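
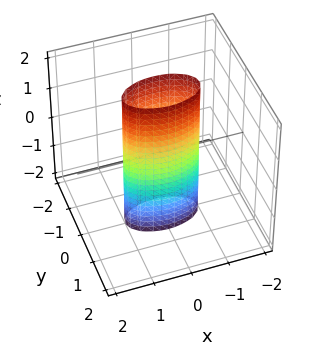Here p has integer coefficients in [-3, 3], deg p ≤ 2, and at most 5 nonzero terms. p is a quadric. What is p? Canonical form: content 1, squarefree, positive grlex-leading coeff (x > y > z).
x^2 + 3*y^2 - 1

(a) Degree: constant cross-section along one axis; a quadric, so deg p = 2.
(b) Symmetries: the x ↦ −x reflection is a symmetry, so x appears only in even powers; the z ↦ −z reflection is a symmetry, so z appears only in even powers; it's symmetric under y → −y, forcing even powers of y.
(c) Against the integer gridlines: among the integer gridlines, it crosses the x-axis at x ∈ {-1, 1}; it misses every integer gridline on the z-axis.
(d) The integer polynomial consistent with all of this is the stated p.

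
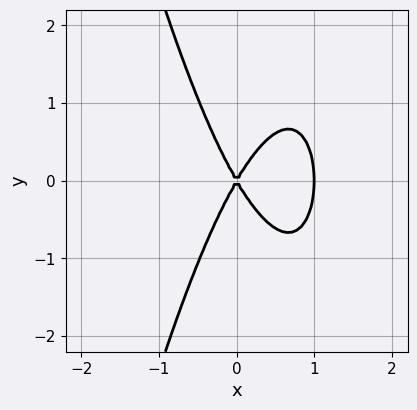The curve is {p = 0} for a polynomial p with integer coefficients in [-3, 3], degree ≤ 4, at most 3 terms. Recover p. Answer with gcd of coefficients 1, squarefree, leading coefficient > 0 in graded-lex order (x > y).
1. deg p = 3.
2. Symmetries: it's symmetric under y → −y, forcing even powers of y.
3. Against the integer gridlines: it meets the y-axis at y = 0 (among the integer gridlines); the x-axis gridline crossings are at x ∈ {0, 1}.
4. These observations pin down the coefficients.

3*x^3 - 3*x^2 + y^2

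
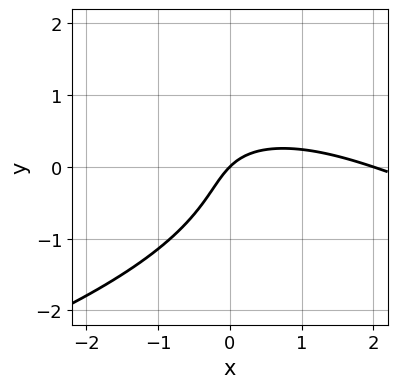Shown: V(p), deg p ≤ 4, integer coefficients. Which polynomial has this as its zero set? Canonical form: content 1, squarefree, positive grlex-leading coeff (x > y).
deg p = 3.
Reading off the gridlines: the x-axis gridline crossings are at x ∈ {0, 2}; it crosses the y-axis at the gridline y = 0.
Matching integer coefficients to the picture gives p.

2*y^3 + x^2 + 2*x*y - 2*x + 2*y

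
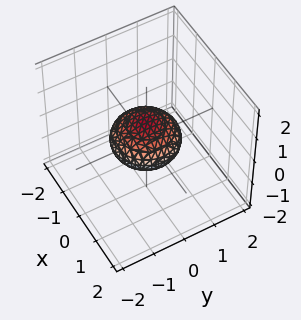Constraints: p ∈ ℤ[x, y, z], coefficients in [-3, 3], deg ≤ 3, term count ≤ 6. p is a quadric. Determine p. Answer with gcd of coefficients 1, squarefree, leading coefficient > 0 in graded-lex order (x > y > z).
Degree: bounded and convex; a quadric, so deg p = 2.
Symmetries: mirror symmetry z ↦ −z ⇒ only even powers of z; every cross-section ⟂ z is a circle, so x, y appear only via x² + y².
From the visible intercepts: the y-axis gridline crossings are at y ∈ {-1, 1}; among the integer gridlines, it crosses the x-axis at x ∈ {-1, 1}; a circular section at z = 0 has radius exactly 1.
Putting this together gives p.

x^2 + y^2 + 2*z^2 - 1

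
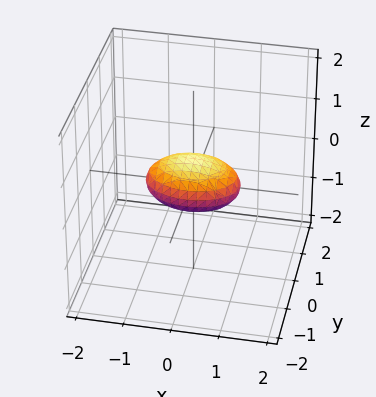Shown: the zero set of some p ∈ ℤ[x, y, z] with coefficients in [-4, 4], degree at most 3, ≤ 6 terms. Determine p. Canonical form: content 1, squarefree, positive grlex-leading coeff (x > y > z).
(a) deg p = 2. Bounded and convex; a quadric.
(b) Symmetries: mirror symmetry z ↦ −z ⇒ only even powers of z; it's symmetric under y → −y, forcing even powers of y; it's symmetric under x → −x, forcing even powers of x.
(c) Against the integer gridlines: among the integer gridlines, it crosses the x-axis at x ∈ {-1, 1}.
(d) Putting this together gives p.

x^2 + 2*y^2 + 3*z^2 - 1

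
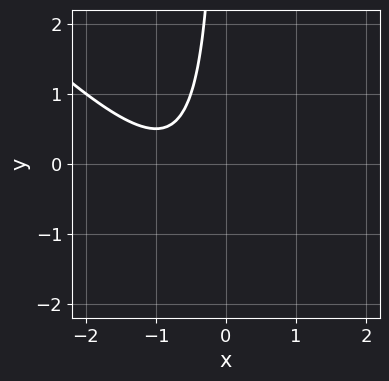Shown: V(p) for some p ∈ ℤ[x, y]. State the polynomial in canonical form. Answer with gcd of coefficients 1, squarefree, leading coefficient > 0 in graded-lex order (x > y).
1. deg p = 2.
2. Observable constraints: no x-intercept at any integer in the box; the curve avoids every integer y-axis point in the box.
3. These observations pin down the coefficients.

2*x^2 + 2*x*y + 3*x + 2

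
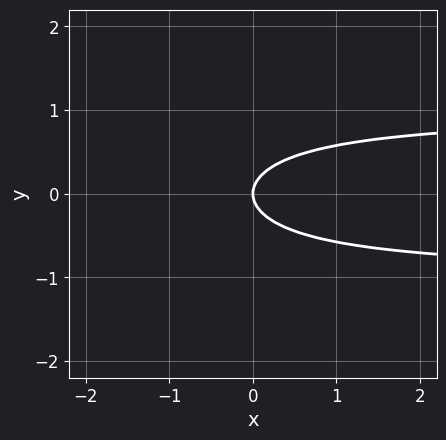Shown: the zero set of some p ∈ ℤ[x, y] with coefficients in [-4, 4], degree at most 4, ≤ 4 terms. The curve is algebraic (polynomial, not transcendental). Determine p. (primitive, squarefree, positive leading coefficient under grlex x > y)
1. deg p = 3. The shape is more complex than any degree-2 curve.
2. Symmetries: it's symmetric under y → −y, forcing even powers of y.
3. From the axis intercepts and sections: one x-axis crossing is at x = 0; it crosses the y-axis at the gridline y = 0.
4. These observations pin down the coefficients.

x*y^2 + 2*y^2 - x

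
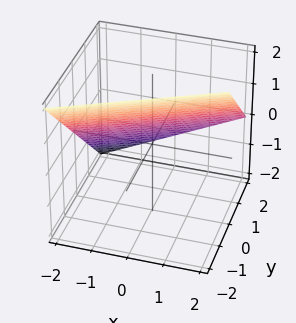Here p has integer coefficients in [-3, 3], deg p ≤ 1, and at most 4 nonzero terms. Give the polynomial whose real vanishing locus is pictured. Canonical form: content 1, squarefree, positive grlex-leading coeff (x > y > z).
x - 2*y - 2*z + 2

The degree is 1 — every cross-section is a straight line — this is a plane.
Observable constraints: it meets the y-axis at y = 1 (among the integer gridlines); it meets the x-axis at x = -2 (among the integer gridlines).
Fitting integer coefficients to these (and the overall shape) gives p. Check: (0, 0, 1) on the z-axis lies on the surface, and p(0, 0, 1) = 0. ✓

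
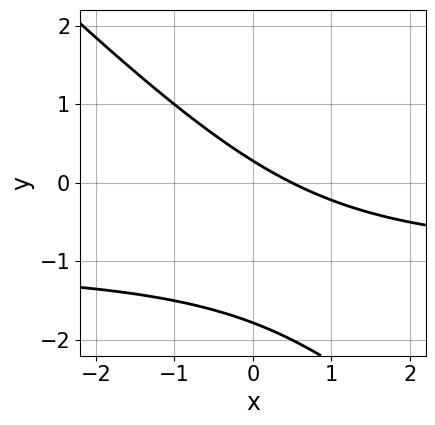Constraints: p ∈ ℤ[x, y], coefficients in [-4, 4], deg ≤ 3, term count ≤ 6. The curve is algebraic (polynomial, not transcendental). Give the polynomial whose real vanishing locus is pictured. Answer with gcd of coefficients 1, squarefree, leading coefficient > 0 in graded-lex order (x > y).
(a) Degree: a generic line meets the curve in up to 2 points, so deg p = 2.
(b) The integer polynomial consistent with all of this is the stated p.

2*x*y + 2*y^2 + 2*x + 3*y - 1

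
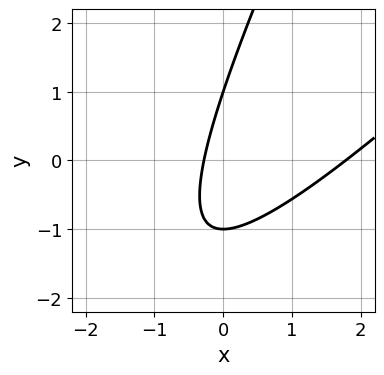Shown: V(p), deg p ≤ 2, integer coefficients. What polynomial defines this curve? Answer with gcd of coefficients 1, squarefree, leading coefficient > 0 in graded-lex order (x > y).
2*x^2 - 3*x*y + y^2 - 3*x - 1

deg p = 2. No degree-1 curve has this shape.
From the axis intercepts and sections: the y-axis gridline crossings are at y ∈ {-1, 1}.
The integer polynomial consistent with all of this is the stated p.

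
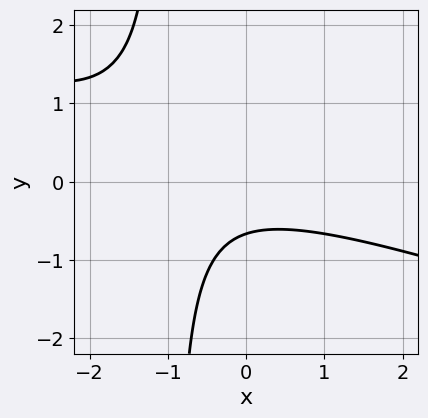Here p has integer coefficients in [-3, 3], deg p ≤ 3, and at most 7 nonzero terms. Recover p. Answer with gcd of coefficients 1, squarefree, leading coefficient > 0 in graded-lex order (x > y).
Degree: the shape is more complex than any degree-1 curve, so deg p = 2.
Reading off the gridlines: the curve avoids every integer x-axis point in the box.
Fitting integer coefficients to these (and the overall shape) gives p.

x^2 + 3*x*y + x + 3*y + 2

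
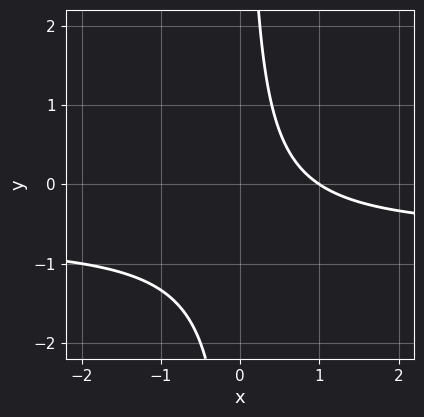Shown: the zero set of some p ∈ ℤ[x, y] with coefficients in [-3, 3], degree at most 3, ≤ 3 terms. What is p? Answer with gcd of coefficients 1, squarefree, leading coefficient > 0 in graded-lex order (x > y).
3*x*y + 2*x - 2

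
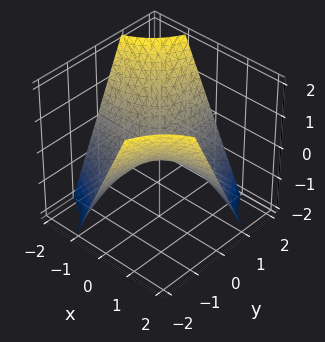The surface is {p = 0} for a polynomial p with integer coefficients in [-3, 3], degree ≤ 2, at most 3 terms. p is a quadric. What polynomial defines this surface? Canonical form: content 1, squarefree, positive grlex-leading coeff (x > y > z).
1. deg p = 2. A hyperbolic paraboloid; a quadric.
2. Checking where it meets the axes: every point of the x-axis in the box is on the surface; it meets the z-axis at z = 0 (among the integer gridlines); every point of the y-axis in the box is on the surface.
3. Assembling these constraints gives the stated polynomial.

x*y + z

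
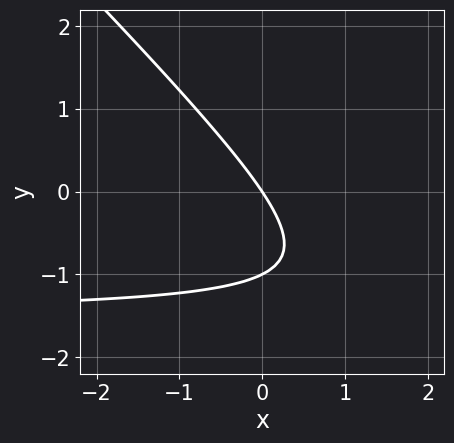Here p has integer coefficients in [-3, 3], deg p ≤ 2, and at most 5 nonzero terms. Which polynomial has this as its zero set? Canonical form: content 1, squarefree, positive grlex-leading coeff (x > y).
2*x*y + 2*y^2 + 3*x + 2*y

First, deg p = 2. No degree-1 curve has this shape.
Then, from the axis intercepts and sections: among the integer gridlines, it crosses the y-axis at y ∈ {-1, 0}; one x-axis crossing is at x = 0.
Finally, matching integer coefficients to the picture gives p.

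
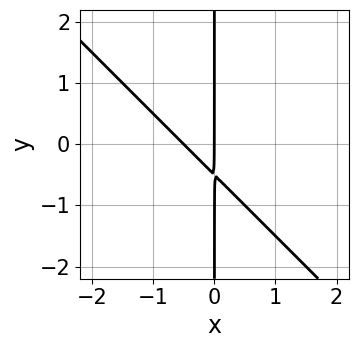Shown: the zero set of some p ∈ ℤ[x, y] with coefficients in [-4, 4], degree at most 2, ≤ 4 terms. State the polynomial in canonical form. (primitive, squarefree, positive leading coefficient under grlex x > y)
1. Degree: the shape is more complex than any degree-1 curve, so deg p = 2.
2. From the axis intercepts and sections: the visible y-axis segment lies entirely on the curve; one x-axis crossing is at x = 0.
3. Solving for integer coefficients yields p as stated.

2*x^2 + 2*x*y + x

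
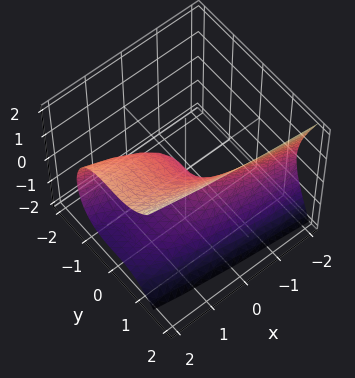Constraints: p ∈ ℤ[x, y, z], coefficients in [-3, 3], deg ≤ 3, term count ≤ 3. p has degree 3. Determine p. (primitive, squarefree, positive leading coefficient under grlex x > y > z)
y^3 - z^2 + x

deg p = 3.
Against the integer gridlines: it meets the y-axis at y = 0 (among the integer gridlines); one x-axis crossing is at x = 0; it meets the z-axis at z = 0 (among the integer gridlines).
Fitting integer coefficients to these (and the overall shape) gives p.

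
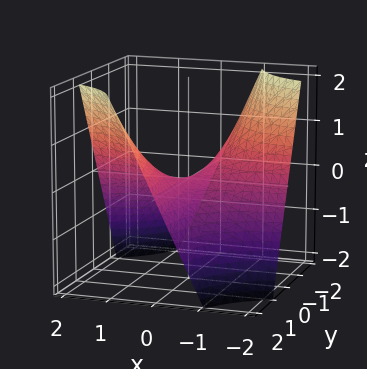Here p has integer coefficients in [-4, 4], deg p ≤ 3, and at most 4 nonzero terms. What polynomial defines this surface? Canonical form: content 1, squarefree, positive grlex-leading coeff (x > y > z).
1. deg p = 2. A saddle surface; a quadric.
2. Observable constraints: the visible x-axis segment lies entirely on the surface; one z-axis crossing is at z = 0; the visible y-axis segment lies entirely on the surface.
3. These observations pin down the coefficients.

x*y - z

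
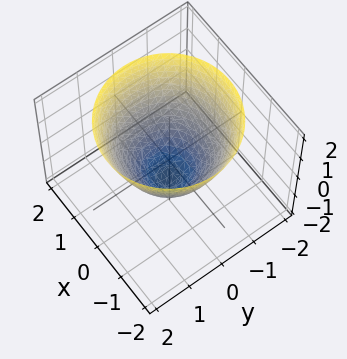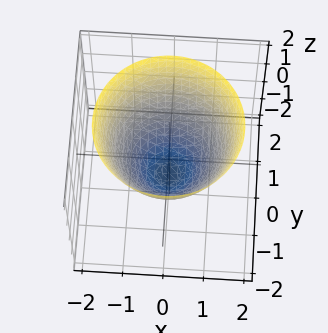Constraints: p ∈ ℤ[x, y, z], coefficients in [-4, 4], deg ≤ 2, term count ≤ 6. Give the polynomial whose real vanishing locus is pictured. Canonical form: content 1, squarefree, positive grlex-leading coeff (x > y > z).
x^2 + y^2 - z - 1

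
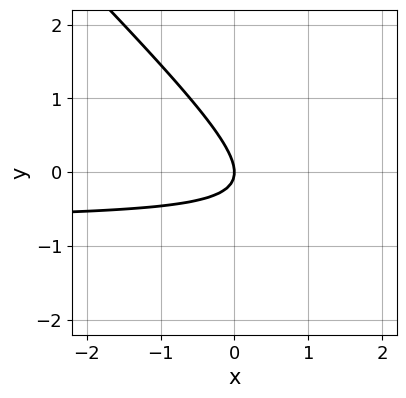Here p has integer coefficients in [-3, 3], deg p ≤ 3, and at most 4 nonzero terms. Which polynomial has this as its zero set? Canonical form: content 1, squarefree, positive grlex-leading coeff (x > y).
Degree: no degree-1 curve has this shape, so deg p = 2.
Reading off the gridlines: it meets the y-axis at y = 0 (among the integer gridlines); it crosses the x-axis at the gridline x = 0.
The integer polynomial consistent with all of this is the stated p.

3*x*y + 3*y^2 + 2*x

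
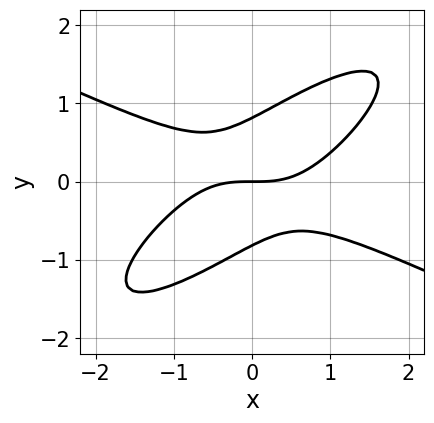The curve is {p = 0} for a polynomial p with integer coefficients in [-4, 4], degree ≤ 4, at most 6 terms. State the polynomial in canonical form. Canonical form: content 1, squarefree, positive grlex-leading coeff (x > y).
x^3 - 3*x*y^2 + 3*y^3 - 2*y

The degree is 3 — no degree-2 curve has this shape.
Against the integer gridlines: it meets the x-axis at x = 0 (among the integer gridlines); it meets the y-axis at y = 0 (among the integer gridlines).
Solving for integer coefficients yields p as stated.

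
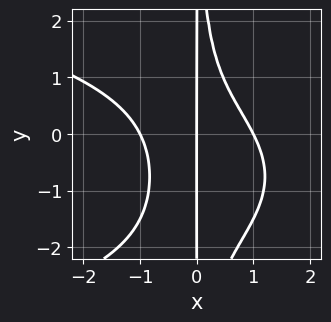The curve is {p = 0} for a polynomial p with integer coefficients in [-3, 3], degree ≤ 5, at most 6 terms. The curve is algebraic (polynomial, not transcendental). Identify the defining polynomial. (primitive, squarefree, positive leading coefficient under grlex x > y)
2*x^2*y^2 + 3*x^3 + 3*x^2*y - 3*x

1. The degree is 4 — a generic line meets the curve in up to 4 points.
2. Observable constraints: the x-axis gridline crossings are at x ∈ {-1, 0, 1}; every point of the y-axis in the box is on the curve.
3. These observations pin down the coefficients.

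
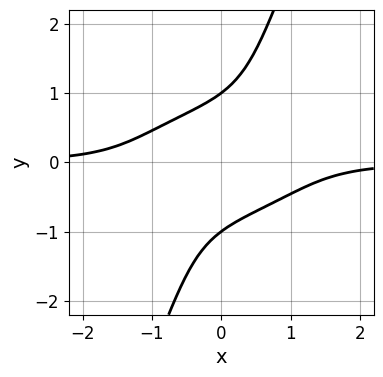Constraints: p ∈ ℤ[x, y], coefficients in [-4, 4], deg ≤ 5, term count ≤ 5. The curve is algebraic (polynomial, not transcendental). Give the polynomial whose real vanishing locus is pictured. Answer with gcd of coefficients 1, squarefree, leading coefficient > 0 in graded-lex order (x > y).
x^3*y - x^2*y^2 + 3*x*y^3 - y^4 + 1

(a) The degree is 4 — no degree-3 curve has this shape.
(b) Observable constraints: no x-intercept at any integer in the box; the y-axis gridline crossings are at y ∈ {-1, 1}.
(c) The integer polynomial consistent with all of this is the stated p.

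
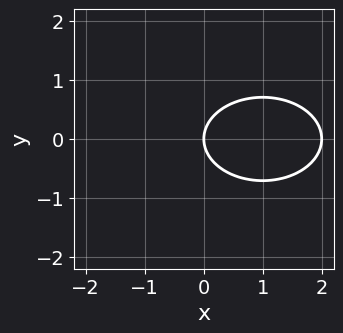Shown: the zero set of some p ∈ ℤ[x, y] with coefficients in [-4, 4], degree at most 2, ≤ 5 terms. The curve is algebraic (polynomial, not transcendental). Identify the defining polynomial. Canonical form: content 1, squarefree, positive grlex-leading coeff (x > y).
x^2 + 2*y^2 - 2*x

First, the degree is 2 — a generic line meets the curve in up to 2 points.
Then, symmetries: mirror symmetry y ↦ −y ⇒ only even powers of y.
Then, observable constraints: among the integer gridlines, it crosses the x-axis at x ∈ {0, 2}; it meets the y-axis at y = 0 (among the integer gridlines).
Finally, putting this together gives p.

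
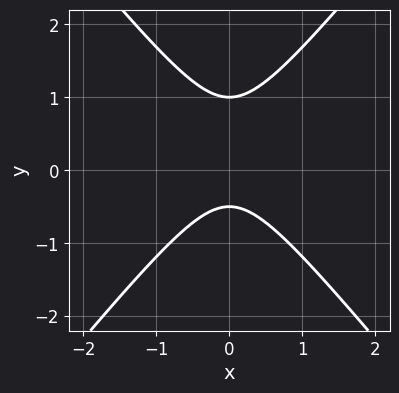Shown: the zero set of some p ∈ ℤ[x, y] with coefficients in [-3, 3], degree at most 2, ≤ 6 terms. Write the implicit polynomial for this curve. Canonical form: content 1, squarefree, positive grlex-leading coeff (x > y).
3*x^2 - 2*y^2 + y + 1

(a) The degree is 2 — no degree-1 curve has this shape.
(b) Symmetries: mirror symmetry x ↦ −x ⇒ only even powers of x.
(c) From the visible intercepts: no x-intercept at any integer in the box; it crosses the y-axis at the gridline y = 1.
(d) Assembling these constraints gives the stated polynomial.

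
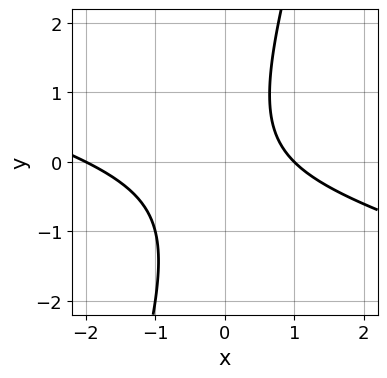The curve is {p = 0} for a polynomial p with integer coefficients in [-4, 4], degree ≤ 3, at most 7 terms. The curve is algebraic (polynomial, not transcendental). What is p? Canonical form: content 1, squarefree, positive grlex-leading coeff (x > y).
1. Degree: no degree-1 curve has this shape, so deg p = 2.
2. From the visible intercepts: no y-intercept at any integer in the box; among the integer gridlines, it crosses the x-axis at x ∈ {-2, 1}.
3. Putting this together gives p.

x^2 + 3*x*y - y^2 + x - 2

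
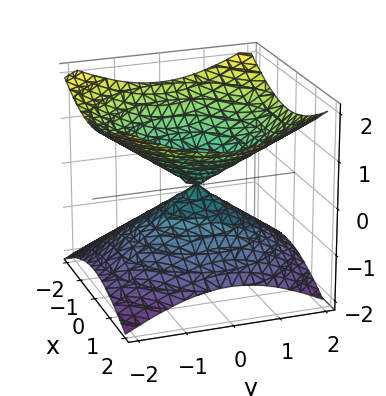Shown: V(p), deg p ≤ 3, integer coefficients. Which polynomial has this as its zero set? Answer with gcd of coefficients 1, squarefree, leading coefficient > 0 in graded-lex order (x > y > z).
x^2 + y^2 - 2*z^2

The degree is 2 — two nappes meeting at a single point; a quadric.
Symmetries: the z ↦ −z reflection is a symmetry, so z appears only in even powers; the z-axis is an axis of rotation, so x and y enter only as x² + y².
Against the integer gridlines: one z-axis crossing is at z = 0; a circular section at z = 1 has radius between 1 and 2; it crosses the x-axis at the gridline x = 0; it crosses the y-axis at the gridline y = 0.
Together with the visible shape, these determine p as stated.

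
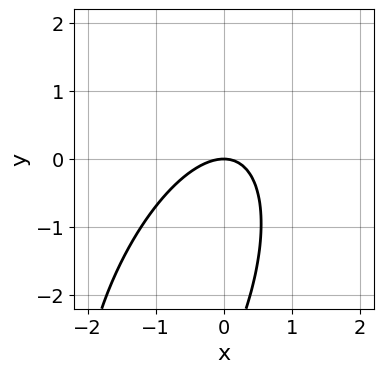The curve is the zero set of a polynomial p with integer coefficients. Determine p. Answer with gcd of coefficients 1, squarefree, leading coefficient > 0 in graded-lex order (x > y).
3*x^2 - 2*x*y + y^2 + 3*y

(a) deg p = 2. A generic line meets the curve in up to 2 points.
(b) From the visible intercepts: it crosses the y-axis at the gridline y = 0; it crosses the x-axis at the gridline x = 0.
(c) Together with the visible shape, these determine p as stated.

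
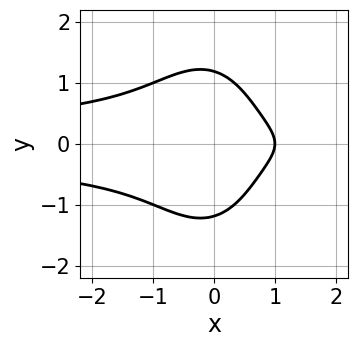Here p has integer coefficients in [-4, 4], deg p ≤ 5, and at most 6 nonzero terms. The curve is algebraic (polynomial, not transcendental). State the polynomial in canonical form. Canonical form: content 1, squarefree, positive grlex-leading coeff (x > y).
3*x^2*y^2 + y^4 + 2*x - 2

First, deg p = 4.
Then, symmetries: the y ↦ −y reflection is a symmetry, so y appears only in even powers.
Next, against the integer gridlines: it crosses the x-axis at the gridline x = 1.
Finally, solving for integer coefficients yields p as stated.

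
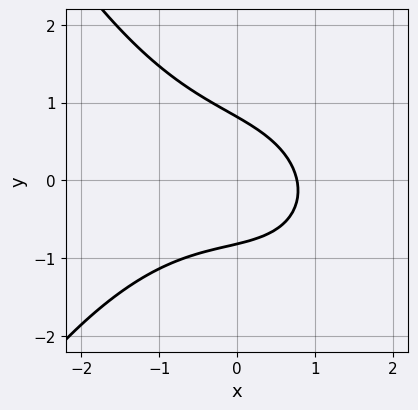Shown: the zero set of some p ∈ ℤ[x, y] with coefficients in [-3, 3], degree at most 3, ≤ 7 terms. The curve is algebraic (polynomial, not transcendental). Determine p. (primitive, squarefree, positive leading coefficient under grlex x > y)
Degree: a generic line meets the curve in up to 3 points, so deg p = 3.
The integer polynomial consistent with all of this is the stated p.

x^3 + x*y + 3*y^2 + 2*x - 2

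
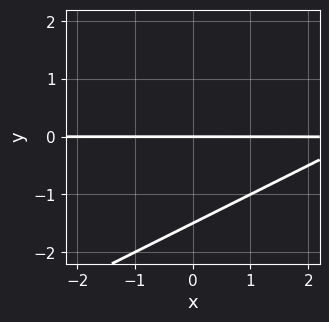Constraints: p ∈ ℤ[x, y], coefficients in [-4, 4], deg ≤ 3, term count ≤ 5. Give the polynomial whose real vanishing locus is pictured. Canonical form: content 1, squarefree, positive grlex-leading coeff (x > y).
x*y - 2*y^2 - 3*y

1. deg p = 2. The shape is more complex than any degree-1 curve.
2. From the visible intercepts: the visible x-axis segment lies entirely on the curve; it meets the y-axis at y = 0 (among the integer gridlines).
3. Putting this together gives p.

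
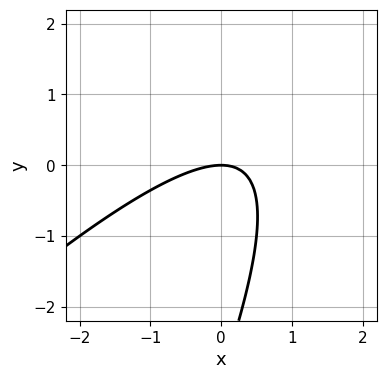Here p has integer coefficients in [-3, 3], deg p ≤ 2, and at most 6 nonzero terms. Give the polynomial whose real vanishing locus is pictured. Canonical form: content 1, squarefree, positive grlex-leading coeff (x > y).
2*x^2 - 3*x*y + y^2 + 3*y

1. Degree: the shape is more complex than any degree-1 curve, so deg p = 2.
2. From the axis intercepts and sections: it crosses the x-axis at the gridline x = 0; one y-axis crossing is at y = 0.
3. These observations pin down the coefficients.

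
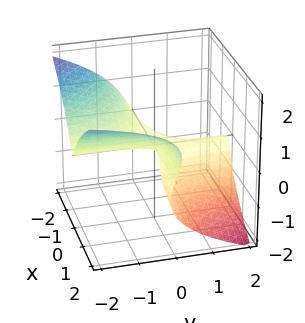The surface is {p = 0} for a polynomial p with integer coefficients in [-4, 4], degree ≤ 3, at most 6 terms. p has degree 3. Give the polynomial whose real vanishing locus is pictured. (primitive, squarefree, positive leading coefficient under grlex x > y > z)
2*x^2*y - x*y*z + 3*z^3 - 2*x*z + z

(a) deg p = 3.
(b) From the axis intercepts and sections: every point of the x-axis in the box is on the surface; the visible y-axis segment lies entirely on the surface.
(c) Fitting integer coefficients to these (and the overall shape) gives p.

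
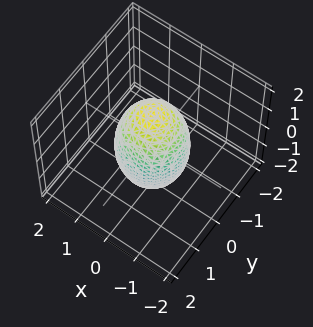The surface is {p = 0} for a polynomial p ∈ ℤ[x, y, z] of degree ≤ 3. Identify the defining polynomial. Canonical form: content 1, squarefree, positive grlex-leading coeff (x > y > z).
(a) The degree is 2 — bounded and convex; a quadric.
(b) Symmetries: the z ↦ −z reflection is a symmetry, so z appears only in even powers; the surface is invariant under rotation about z: p = q(x² + y², z).
(c) Checking where it meets the axes: a circular section at z = 1 has radius between 0 and 1; among the integer gridlines, it crosses the y-axis at y ∈ {-1, 1}; among the integer gridlines, it crosses the x-axis at x ∈ {-1, 1}.
(d) Together with the visible shape, these determine p as stated.

3*x^2 + 3*y^2 + z^2 - 3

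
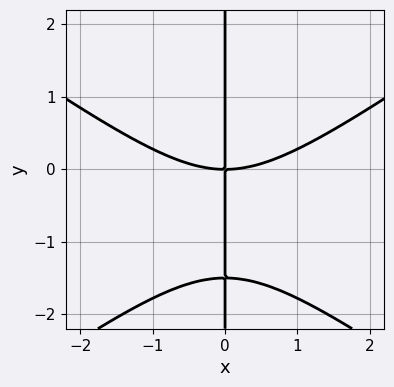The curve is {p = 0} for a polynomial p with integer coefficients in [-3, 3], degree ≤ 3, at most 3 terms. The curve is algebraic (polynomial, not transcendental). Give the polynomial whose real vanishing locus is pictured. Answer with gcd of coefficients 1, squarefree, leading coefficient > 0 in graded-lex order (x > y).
1. The degree is 3 — the shape is more complex than any degree-2 curve.
2. Checking where it meets the axes: every point of the y-axis in the box is on the curve; it meets the x-axis at x = 0 (among the integer gridlines).
3. Fitting integer coefficients to these (and the overall shape) gives p.

x^3 - 2*x*y^2 - 3*x*y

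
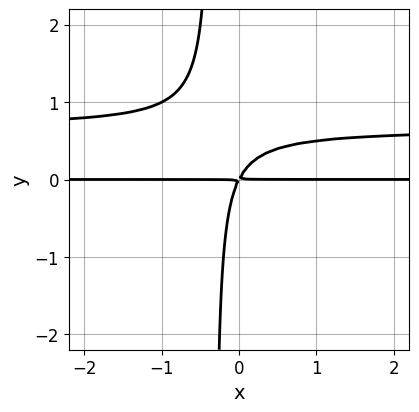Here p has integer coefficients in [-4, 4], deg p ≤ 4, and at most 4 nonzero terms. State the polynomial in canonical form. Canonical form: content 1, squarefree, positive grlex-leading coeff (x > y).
1. The degree is 3 — no degree-2 curve has this shape.
2. Observable constraints: every point of the x-axis in the box is on the curve.
3. These observations pin down the coefficients.

3*x*y^2 - 2*x*y + y^2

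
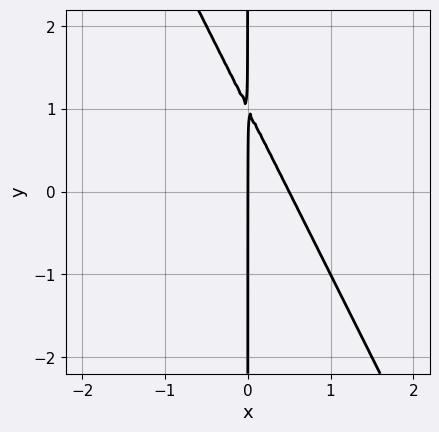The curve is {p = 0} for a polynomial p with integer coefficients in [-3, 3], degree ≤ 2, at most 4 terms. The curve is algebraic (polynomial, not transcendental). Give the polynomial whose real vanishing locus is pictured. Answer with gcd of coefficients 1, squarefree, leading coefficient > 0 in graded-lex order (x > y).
(a) The degree is 2 — a generic line meets the curve in up to 2 points.
(b) Against the integer gridlines: the visible y-axis segment lies entirely on the curve; it crosses the x-axis at the gridline x = 0.
(c) Assembling these constraints gives the stated polynomial.

2*x^2 + x*y - x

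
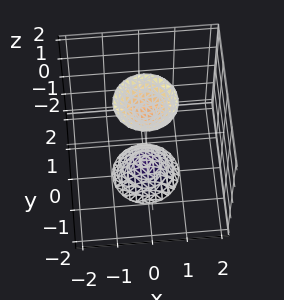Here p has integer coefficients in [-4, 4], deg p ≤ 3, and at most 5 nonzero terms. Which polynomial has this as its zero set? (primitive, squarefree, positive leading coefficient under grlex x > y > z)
3*x^2 + 3*y^2 - z^2 + 2

I count 2 distinct pieces. They look like related sheets of one shape, so recover p as a whole.
deg p = 2. Two sheets facing apart; a quadric.
Symmetries: mirror symmetry z ↦ −z ⇒ only even powers of z; the z-axis is an axis of rotation, so x and y enter only as x² + y².
Observable constraints: a circular section at z = -2 has radius between 0 and 1; no x-intercept at any integer in the box.
Putting this together gives p.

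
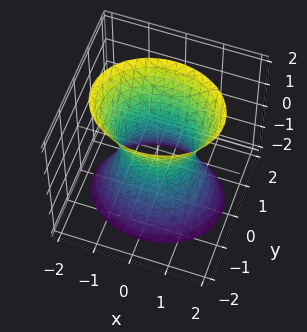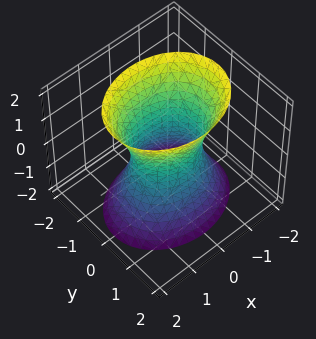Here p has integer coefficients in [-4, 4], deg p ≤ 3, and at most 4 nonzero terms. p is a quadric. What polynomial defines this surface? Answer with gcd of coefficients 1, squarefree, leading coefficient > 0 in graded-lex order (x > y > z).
(a) The degree is 2 — one connected sheet with a waist; a quadric.
(b) Symmetries: the y ↦ −y reflection is a symmetry, so y appears only in even powers; it's symmetric under z → −z, forcing even powers of z; mirror symmetry x ↦ −x ⇒ only even powers of x.
(c) Observable constraints: the x-axis gridline crossings are at x ∈ {-1, 1}; it misses every integer gridline on the z-axis.
(d) Solving for integer coefficients yields p as stated.

2*x^2 + 3*y^2 - z^2 - 2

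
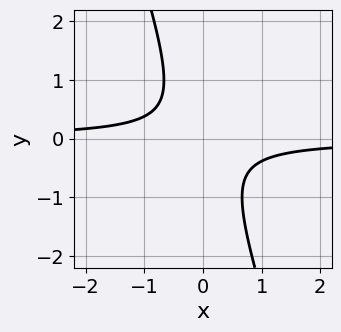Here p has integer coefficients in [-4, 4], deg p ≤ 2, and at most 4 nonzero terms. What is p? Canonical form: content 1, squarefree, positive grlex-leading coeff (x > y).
(a) deg p = 2.
(b) Observable constraints: it misses every integer gridline on the y-axis; it misses every integer gridline on the x-axis.
(c) Together with the visible shape, these determine p as stated.

3*x*y + y^2 + 1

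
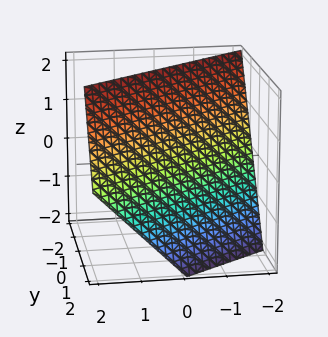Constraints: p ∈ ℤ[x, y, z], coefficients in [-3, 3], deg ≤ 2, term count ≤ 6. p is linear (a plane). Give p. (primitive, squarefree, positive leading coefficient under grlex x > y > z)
Degree: the surface is flat (a plane), so deg p = 1.
From the visible intercepts: it crosses the z-axis at the gridline z = 1; one x-axis crossing is at x = -1.
Putting this together gives p.

2*x - 3*y - 2*z + 2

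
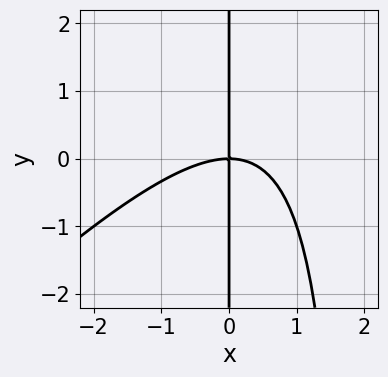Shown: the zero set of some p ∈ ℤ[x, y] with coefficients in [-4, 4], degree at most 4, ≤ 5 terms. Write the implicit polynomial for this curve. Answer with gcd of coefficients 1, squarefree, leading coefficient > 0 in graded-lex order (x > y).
1. The degree is 3 — the shape is more complex than any degree-2 curve.
2. From the visible intercepts: it meets the x-axis at x = 0 (among the integer gridlines); every point of the y-axis in the box is on the curve.
3. Together with the visible shape, these determine p as stated.

x^3 - x^2*y + 2*x*y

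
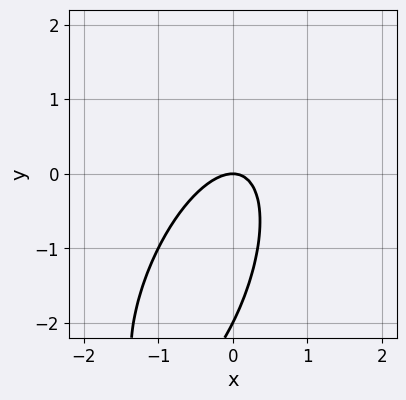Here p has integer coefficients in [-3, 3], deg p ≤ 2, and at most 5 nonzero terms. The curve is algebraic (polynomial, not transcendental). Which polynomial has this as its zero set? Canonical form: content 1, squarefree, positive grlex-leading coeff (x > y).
3*x^2 - 2*x*y + y^2 + 2*y

(a) The degree is 2 — no degree-1 curve has this shape.
(b) Checking where it meets the axes: among the integer gridlines, it crosses the y-axis at y ∈ {-2, 0}; one x-axis crossing is at x = 0.
(c) These observations pin down the coefficients.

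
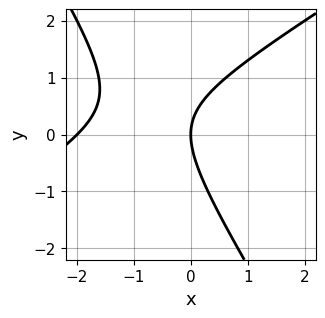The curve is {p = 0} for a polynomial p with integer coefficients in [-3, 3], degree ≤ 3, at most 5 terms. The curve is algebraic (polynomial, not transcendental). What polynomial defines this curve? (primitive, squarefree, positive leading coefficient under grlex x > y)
x^2 - x*y - y^2 + 2*x

First, the degree is 2 — no degree-1 curve has this shape.
Then, checking where it meets the axes: among the integer gridlines, it crosses the x-axis at x ∈ {-2, 0}; it meets the y-axis at y = 0 (among the integer gridlines).
Finally, matching integer coefficients to the picture gives p.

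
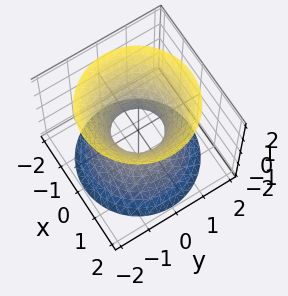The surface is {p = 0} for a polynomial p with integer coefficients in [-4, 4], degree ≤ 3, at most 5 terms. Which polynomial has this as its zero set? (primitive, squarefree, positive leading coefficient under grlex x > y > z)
1. Degree: no degree-1 surface has this shape, so deg p = 2.
2. Symmetry: the z-axis is an axis of rotation, so x and y enter only as x² + y².
3. Against the integer gridlines: no z-intercept at any integer in the box; a circular section at z = -2 has radius between 1 and 2.
4. Assembling these constraints gives the stated polynomial.

3*x^2 + 3*y^2 - 2*z^2 - 2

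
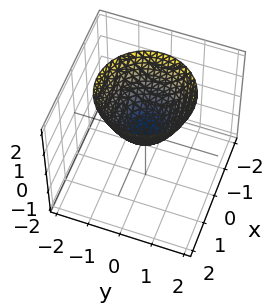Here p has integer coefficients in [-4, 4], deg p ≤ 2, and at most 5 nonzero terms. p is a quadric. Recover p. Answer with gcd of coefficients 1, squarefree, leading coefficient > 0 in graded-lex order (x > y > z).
x^2 + y^2 - z

(a) deg p = 2. A paraboloid; a quadric.
(b) By symmetry, the surface is invariant under rotation about z: p = q(x² + y², z).
(c) Reading off the gridlines: it meets the x-axis at x = 0 (among the integer gridlines); it crosses the z-axis at the gridline z = 0; a circular section at z = 1 has radius exactly 1; it crosses the y-axis at the gridline y = 0.
(d) Fitting integer coefficients to these (and the overall shape) gives p.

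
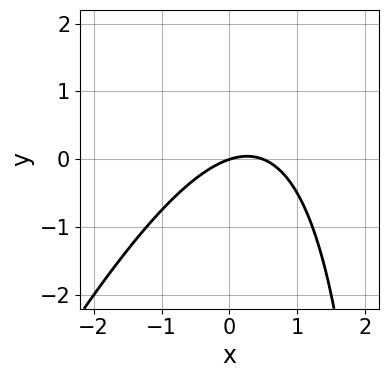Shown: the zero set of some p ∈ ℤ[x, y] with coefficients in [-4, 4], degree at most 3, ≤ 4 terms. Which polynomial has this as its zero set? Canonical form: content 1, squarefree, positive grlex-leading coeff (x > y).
2*x^2 - x*y - x + 3*y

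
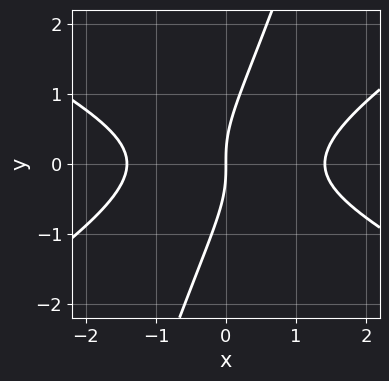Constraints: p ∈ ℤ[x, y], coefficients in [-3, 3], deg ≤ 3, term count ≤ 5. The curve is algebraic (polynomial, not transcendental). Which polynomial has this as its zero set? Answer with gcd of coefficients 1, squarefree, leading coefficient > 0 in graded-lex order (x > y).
The degree is 3 — no degree-2 curve has this shape.
Checking where it meets the axes: it crosses the x-axis at the gridline x = 0; it meets the y-axis at y = 0 (among the integer gridlines).
The integer polynomial consistent with all of this is the stated p.

x^3 - 3*x*y^2 + y^3 - 2*x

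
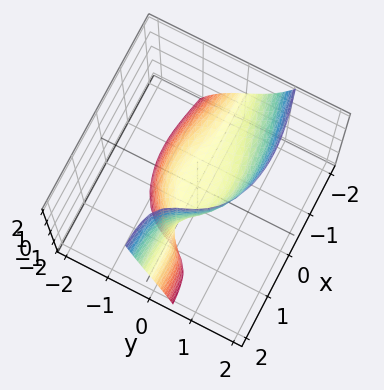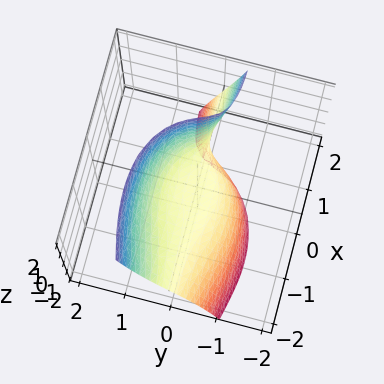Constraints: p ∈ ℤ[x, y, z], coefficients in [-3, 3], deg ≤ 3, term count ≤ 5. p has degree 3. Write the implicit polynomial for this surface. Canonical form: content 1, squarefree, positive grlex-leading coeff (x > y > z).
deg p = 3. No degree-2 surface has this shape.
From the axis intercepts and sections: it meets the y-axis at y = 0 (among the integer gridlines); every point of the x-axis in the box is on the surface; one z-axis crossing is at z = 0.
Assembling these constraints gives the stated polynomial.

2*x^2*y + 3*y^3 + 2*x*z - 2*z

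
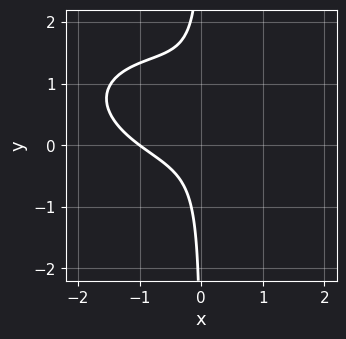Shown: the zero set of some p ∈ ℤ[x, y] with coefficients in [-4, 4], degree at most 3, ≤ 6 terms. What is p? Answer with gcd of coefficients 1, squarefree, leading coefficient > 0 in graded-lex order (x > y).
First, deg p = 3. No degree-2 curve has this shape.
Then, from the axis intercepts and sections: it meets the x-axis at x = -1 (among the integer gridlines); the curve avoids every integer y-axis point in the box.
Finally, together with the visible shape, these determine p as stated.

x^3 + x^2*y + 3*x*y^2 - 3*x*y + 1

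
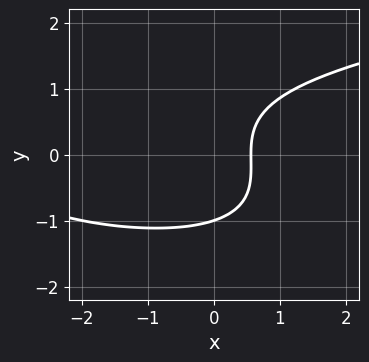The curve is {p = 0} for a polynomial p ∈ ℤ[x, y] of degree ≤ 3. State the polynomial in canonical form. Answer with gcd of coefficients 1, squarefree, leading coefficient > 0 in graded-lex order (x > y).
deg p = 3. A generic line meets the curve in up to 3 points.
Checking where it meets the axes: one y-axis crossing is at y = -1.
The integer polynomial consistent with all of this is the stated p.

x*y^2 + 2*y^3 - x^2 - 3*x + 2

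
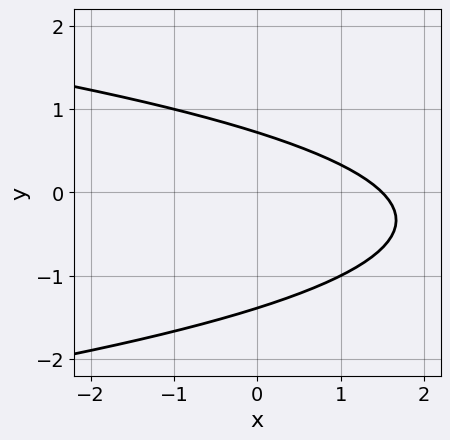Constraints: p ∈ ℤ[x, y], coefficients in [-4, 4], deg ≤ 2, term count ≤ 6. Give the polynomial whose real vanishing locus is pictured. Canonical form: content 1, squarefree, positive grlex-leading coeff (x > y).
First, degree: the shape is more complex than any degree-1 curve, so deg p = 2.
Finally, the integer polynomial consistent with all of this is the stated p.

3*y^2 + 2*x + 2*y - 3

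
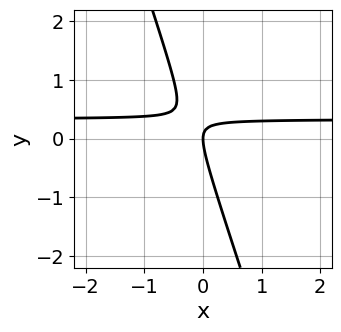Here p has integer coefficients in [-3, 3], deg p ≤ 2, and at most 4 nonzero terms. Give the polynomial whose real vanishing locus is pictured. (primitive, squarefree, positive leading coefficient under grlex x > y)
3*x*y + y^2 - x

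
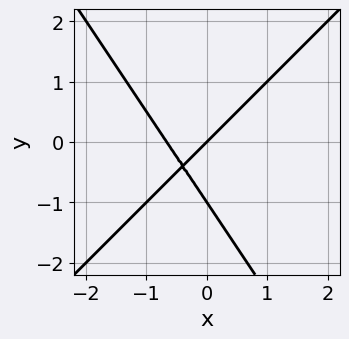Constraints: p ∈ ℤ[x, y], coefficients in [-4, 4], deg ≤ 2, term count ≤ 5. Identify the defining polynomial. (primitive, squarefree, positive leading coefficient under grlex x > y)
1. The degree is 2 — no degree-1 curve has this shape.
2. From the visible intercepts: the y-axis gridline crossings are at y ∈ {-1, 0}; it crosses the x-axis at the gridline x = 0.
3. Fitting integer coefficients to these (and the overall shape) gives p.

3*x^2 - x*y - 2*y^2 + 2*x - 2*y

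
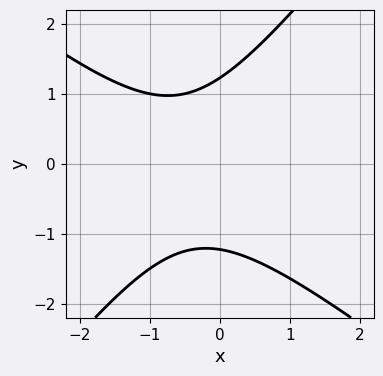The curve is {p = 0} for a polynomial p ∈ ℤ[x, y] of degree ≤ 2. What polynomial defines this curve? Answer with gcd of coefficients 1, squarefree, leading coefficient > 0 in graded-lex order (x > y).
2*x^2 + x*y - 2*y^2 + 2*x + 3

First, degree: no degree-1 curve has this shape, so deg p = 2.
Next, from the axis intercepts and sections: it misses every integer gridline on the x-axis.
Finally, solving for integer coefficients yields p as stated.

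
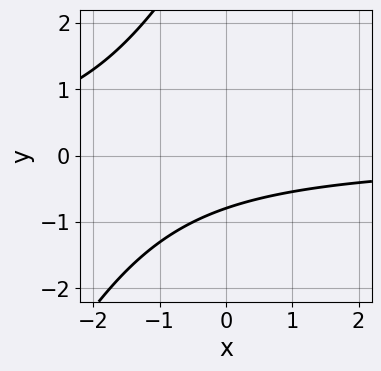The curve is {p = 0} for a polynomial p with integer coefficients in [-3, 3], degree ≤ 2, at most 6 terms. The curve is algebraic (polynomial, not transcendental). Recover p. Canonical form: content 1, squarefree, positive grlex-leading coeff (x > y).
2*x*y - y^2 + 3*y + 3

1. The degree is 2 — no degree-1 curve has this shape.
2. Reading off the gridlines: it misses every integer gridline on the x-axis.
3. Putting this together gives p.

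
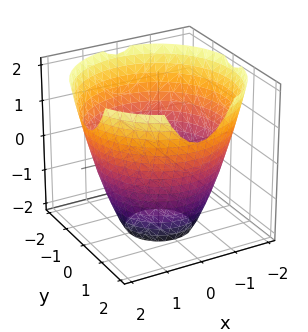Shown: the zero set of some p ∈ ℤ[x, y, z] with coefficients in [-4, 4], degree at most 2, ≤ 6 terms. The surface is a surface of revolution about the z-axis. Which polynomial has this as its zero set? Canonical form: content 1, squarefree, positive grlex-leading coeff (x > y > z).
x^2 + y^2 - z - 3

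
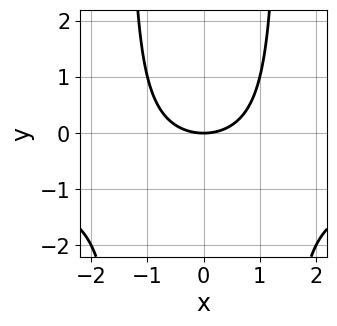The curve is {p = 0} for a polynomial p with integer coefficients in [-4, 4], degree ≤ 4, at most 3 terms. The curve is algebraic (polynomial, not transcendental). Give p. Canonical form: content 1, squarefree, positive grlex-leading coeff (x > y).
x^2*y + x^2 - 2*y

deg p = 3. A generic line meets the curve in up to 3 points.
Symmetries: it's symmetric under x → −x, forcing even powers of x.
From the visible intercepts: one x-axis crossing is at x = 0; one y-axis crossing is at y = 0.
Matching integer coefficients to the picture gives p.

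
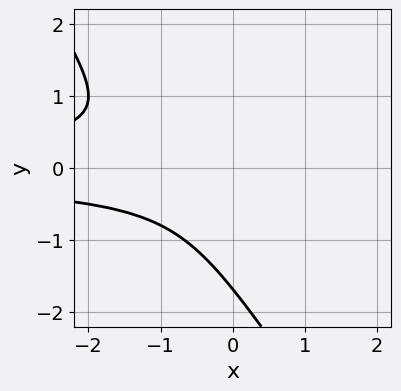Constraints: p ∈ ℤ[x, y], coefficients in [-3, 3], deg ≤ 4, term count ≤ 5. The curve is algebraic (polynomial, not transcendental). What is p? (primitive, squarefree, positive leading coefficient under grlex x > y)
3*x*y^2 + 2*y^3 + 3*y^2 + 1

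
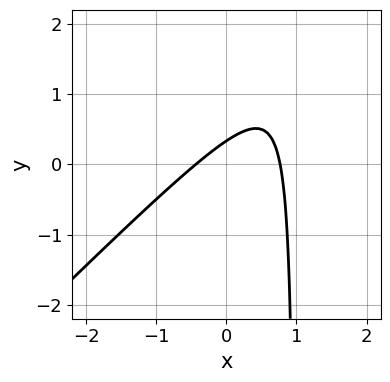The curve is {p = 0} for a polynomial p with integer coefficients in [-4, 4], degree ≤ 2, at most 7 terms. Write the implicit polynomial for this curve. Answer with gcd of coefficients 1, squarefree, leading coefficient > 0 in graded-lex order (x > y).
3*x^2 - 3*x*y - x + 3*y - 1

deg p = 2. No degree-1 curve has this shape.
Matching integer coefficients to the picture gives p.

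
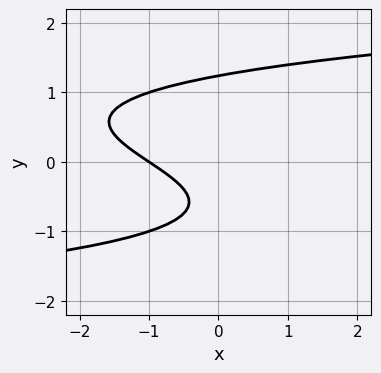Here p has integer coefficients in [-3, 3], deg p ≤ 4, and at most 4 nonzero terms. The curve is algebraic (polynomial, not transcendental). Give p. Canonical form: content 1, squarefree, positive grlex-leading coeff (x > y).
3*y^3 - 2*x - 3*y - 2

deg p = 3. No degree-2 curve has this shape.
From the visible intercepts: one x-axis crossing is at x = -1.
Assembling these constraints gives the stated polynomial.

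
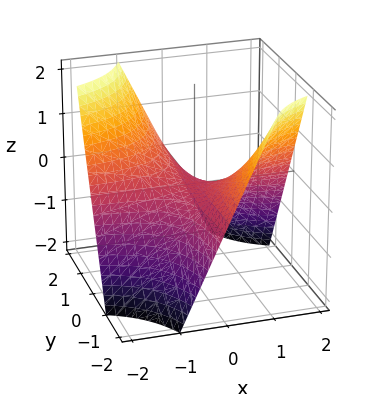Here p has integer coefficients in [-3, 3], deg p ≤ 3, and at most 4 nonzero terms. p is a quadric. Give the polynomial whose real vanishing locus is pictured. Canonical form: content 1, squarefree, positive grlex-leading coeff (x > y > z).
First, deg p = 2. A saddle surface; a quadric.
Then, against the integer gridlines: it meets the z-axis at z = 0 (among the integer gridlines); every point of the x-axis in the box is on the surface; every point of the y-axis in the box is on the surface.
Finally, fitting integer coefficients to these (and the overall shape) gives p.

x*y + z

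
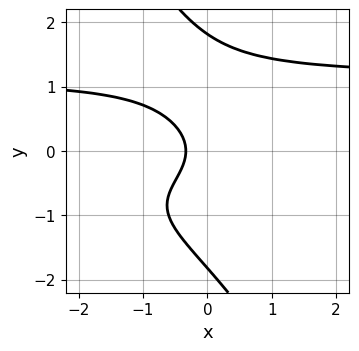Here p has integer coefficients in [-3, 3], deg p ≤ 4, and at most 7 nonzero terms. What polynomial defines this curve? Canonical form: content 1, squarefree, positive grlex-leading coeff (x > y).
First, deg p = 4. A generic line meets the curve in up to 4 points.
Finally, matching integer coefficients to the picture gives p.

2*x*y^3 + y^4 - 3*y^2 - 3*x - 1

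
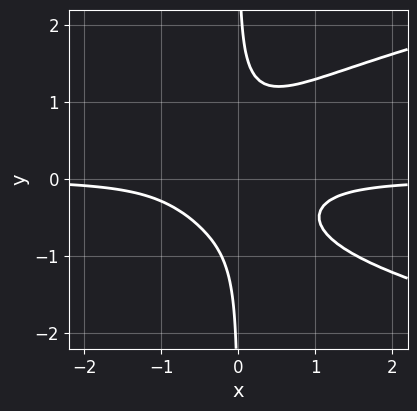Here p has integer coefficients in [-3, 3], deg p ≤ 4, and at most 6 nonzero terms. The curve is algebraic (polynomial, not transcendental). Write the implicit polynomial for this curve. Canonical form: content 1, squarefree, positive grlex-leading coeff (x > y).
3*x*y^3 - 3*x^2*y - x*y^2 - 1

First, the degree is 4 — a generic line meets the curve in up to 4 points.
Then, reading off the gridlines: no x-intercept at any integer in the box; the curve avoids every integer y-axis point in the box.
Finally, putting this together gives p.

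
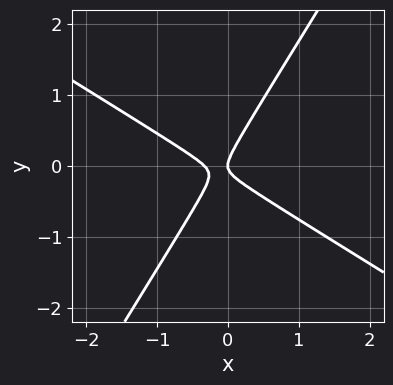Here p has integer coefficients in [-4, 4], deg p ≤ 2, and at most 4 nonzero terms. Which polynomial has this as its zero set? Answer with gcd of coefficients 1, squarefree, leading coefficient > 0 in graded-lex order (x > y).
3*x^2 + 3*x*y - 3*y^2 + x

(a) deg p = 2.
(b) From the visible intercepts: it crosses the x-axis at the gridline x = 0; it crosses the y-axis at the gridline y = 0.
(c) Assembling these constraints gives the stated polynomial.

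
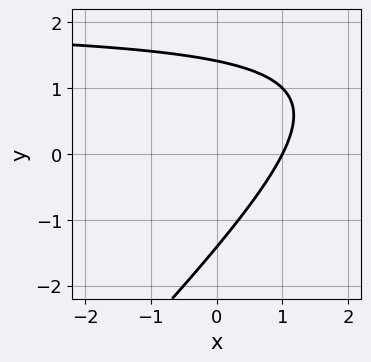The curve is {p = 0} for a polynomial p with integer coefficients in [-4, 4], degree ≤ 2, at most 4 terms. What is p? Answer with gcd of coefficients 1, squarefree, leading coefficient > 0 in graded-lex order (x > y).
Degree: the shape is more complex than any degree-1 curve, so deg p = 2.
Reading off the gridlines: it crosses the x-axis at the gridline x = 1.
Putting this together gives p.

x*y - y^2 - 2*x + 2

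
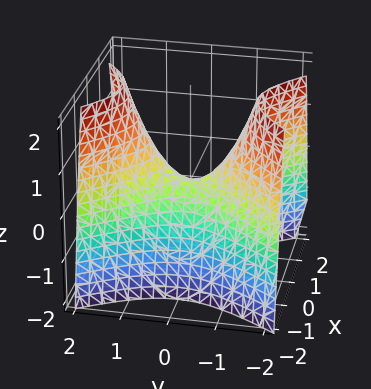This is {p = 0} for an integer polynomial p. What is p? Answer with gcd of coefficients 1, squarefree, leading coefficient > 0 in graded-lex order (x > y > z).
deg p = 2. A saddle surface; a quadric.
Symmetries: it's symmetric under y → −y, forcing even powers of y; it's symmetric under x → −x, forcing even powers of x.
Reading off the gridlines: it meets the z-axis at z = 0 (among the integer gridlines); one x-axis crossing is at x = 0.
Putting this together gives p.

3*x^2 - 2*y^2 + 2*z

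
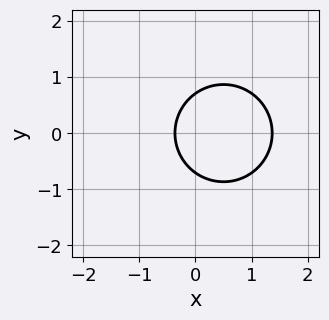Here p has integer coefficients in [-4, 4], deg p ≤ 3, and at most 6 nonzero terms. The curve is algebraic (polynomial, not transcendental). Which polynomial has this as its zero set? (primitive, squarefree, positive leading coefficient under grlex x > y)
First, degree: the shape is more complex than any degree-1 curve, so deg p = 2.
Then, symmetries: mirror symmetry y ↦ −y ⇒ only even powers of y.
Finally, matching integer coefficients to the picture gives p.

2*x^2 + 2*y^2 - 2*x - 1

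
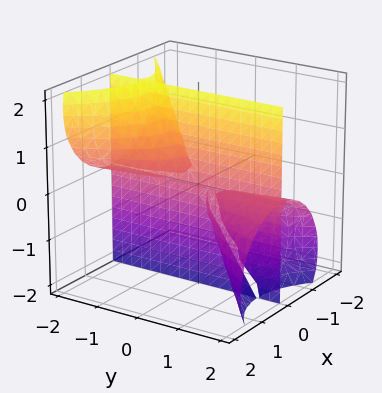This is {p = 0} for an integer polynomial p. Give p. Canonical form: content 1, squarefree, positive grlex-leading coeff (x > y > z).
(a) I count 3 distinct pieces.
(b) Degree: a generic line meets the surface in up to 3 points, so deg p = 3.
(c) Observable constraints: one x-axis crossing is at x = 0; every point of the z-axis in the box is on the surface; the visible y-axis segment lies entirely on the surface.
(d) Putting this together gives p.

2*x^3 + 3*x*y*z + 2*x*z^2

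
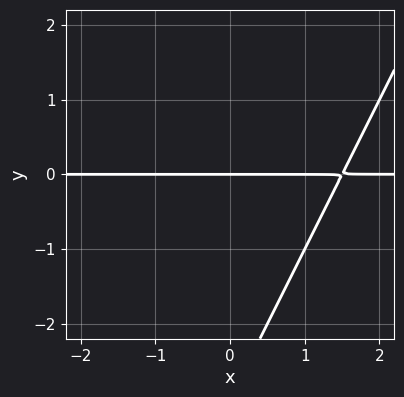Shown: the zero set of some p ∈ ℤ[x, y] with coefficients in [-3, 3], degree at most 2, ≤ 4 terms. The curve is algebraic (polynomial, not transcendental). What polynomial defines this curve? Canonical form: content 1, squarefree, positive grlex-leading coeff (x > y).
2*x*y - y^2 - 3*y

Degree: the shape is more complex than any degree-1 curve, so deg p = 2.
Reading off the gridlines: the visible x-axis segment lies entirely on the curve; one y-axis crossing is at y = 0.
The integer polynomial consistent with all of this is the stated p.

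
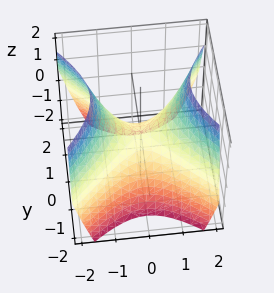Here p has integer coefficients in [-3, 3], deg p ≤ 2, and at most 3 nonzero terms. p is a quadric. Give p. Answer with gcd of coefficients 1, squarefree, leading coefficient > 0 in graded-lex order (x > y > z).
x^2 - y^2 - z

First, the degree is 2 — a hyperbolic paraboloid; a quadric.
Then, symmetries: it's symmetric under x → −x, forcing even powers of x; the y ↦ −y reflection is a symmetry, so y appears only in even powers.
Next, from the visible intercepts: one x-axis crossing is at x = 0; it meets the y-axis at y = 0 (among the integer gridlines); one z-axis crossing is at z = 0.
Finally, matching integer coefficients to the picture gives p.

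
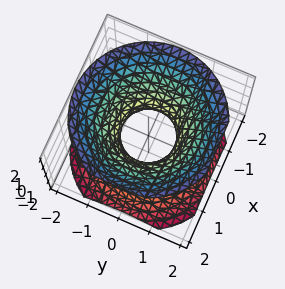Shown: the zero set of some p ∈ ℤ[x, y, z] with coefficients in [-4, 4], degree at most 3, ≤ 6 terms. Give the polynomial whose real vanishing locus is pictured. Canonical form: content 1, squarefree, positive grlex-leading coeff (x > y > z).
3*x^2 + 3*y^2 - 3*z^2 - 2

1. The degree is 2 — a generic line meets the surface in up to 2 points.
2. By symmetry, the z-axis is an axis of rotation, so x and y enter only as x² + y².
3. Observable constraints: it misses every integer gridline on the z-axis; a circular section at z = 1 has radius between 1 and 2.
4. Assembling these constraints gives the stated polynomial.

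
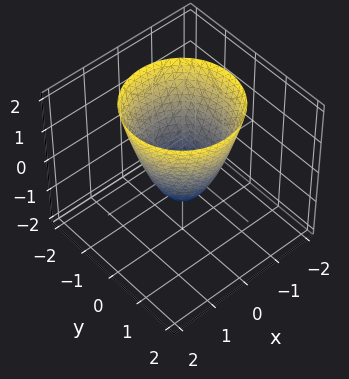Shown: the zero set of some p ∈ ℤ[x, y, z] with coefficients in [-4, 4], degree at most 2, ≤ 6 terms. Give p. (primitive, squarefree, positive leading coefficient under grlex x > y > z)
deg p = 2.
Symmetries: the z-axis is an axis of rotation, so x and y enter only as x² + y².
From the visible intercepts: a circular section at z = 2 has radius between 1 and 2; one z-axis crossing is at z = -1.
The integer polynomial consistent with all of this is the stated p.

3*x^2 + 3*y^2 - 2*z - 2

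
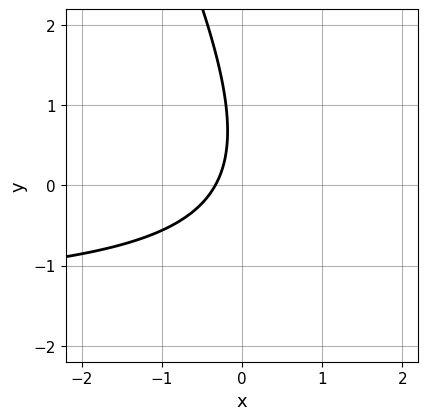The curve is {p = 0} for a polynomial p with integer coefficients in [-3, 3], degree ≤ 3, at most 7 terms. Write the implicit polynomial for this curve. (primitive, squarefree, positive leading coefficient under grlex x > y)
(a) The degree is 2 — the shape is more complex than any degree-1 curve.
(b) From the visible intercepts: the curve avoids every integer y-axis point in the box.
(c) Solving for integer coefficients yields p as stated.

2*x*y + y^2 + 3*x - y + 1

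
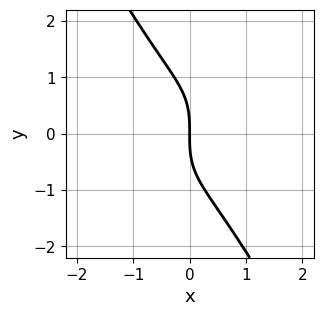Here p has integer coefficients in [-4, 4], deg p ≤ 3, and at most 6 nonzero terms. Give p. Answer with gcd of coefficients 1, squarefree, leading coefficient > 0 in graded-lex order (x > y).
2*x^3 - 2*x^2*y + y^3 + 3*x

The degree is 3 — a generic line meets the curve in up to 3 points.
Observable constraints: it crosses the y-axis at the gridline y = 0; it crosses the x-axis at the gridline x = 0.
Putting this together gives p.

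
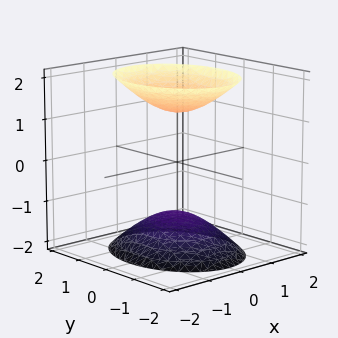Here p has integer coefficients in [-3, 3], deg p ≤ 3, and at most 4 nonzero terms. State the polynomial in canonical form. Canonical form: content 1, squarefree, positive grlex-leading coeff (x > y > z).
3*x^2 + 2*y^2 - 2*z^2 + 3

There are 2 components. Treating them together as one polynomial.
deg p = 2. Two separate bowl-shaped sheets opening away from each other; a quadric.
Symmetries: it's symmetric under y → −y, forcing even powers of y; mirror symmetry x ↦ −x ⇒ only even powers of x; it's symmetric under z → −z, forcing even powers of z.
Against the integer gridlines: the surface avoids every integer y-axis point in the box; it misses every integer gridline on the x-axis.
Putting this together gives p.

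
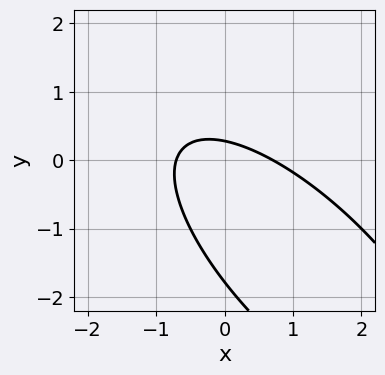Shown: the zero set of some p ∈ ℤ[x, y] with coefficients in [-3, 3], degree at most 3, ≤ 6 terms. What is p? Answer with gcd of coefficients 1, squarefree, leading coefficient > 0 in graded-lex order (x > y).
1. The degree is 2 — the shape is more complex than any degree-1 curve.
2. Matching integer coefficients to the picture gives p.

2*x^2 + 3*x*y + 2*y^2 + 3*y - 1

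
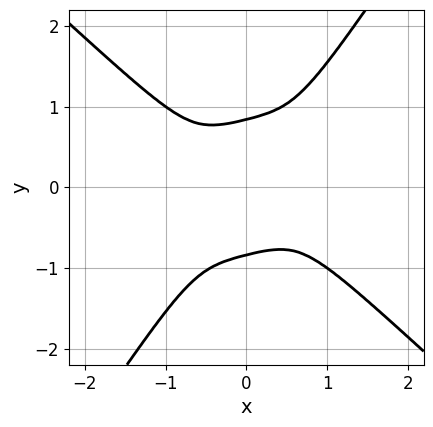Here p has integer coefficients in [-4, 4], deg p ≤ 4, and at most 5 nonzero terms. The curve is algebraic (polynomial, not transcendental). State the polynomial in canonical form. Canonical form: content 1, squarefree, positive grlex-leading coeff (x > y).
1. The degree is 4 — the shape is more complex than any degree-3 curve.
2. Observable constraints: it misses every integer gridline on the x-axis.
3. The integer polynomial consistent with all of this is the stated p.

3*x^4 + 2*x*y^3 - 2*y^4 + 1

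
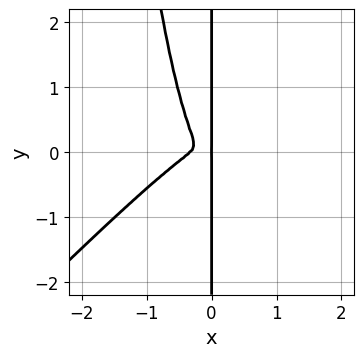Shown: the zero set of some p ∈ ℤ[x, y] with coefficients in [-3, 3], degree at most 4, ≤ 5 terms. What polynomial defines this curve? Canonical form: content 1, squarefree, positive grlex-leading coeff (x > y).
First, deg p = 4.
Next, against the integer gridlines: every point of the y-axis in the box is on the curve; it crosses the x-axis at the gridline x = 0.
Finally, these observations pin down the coefficients.

3*x^4 - 3*x^3*y + x^3 + x*y^2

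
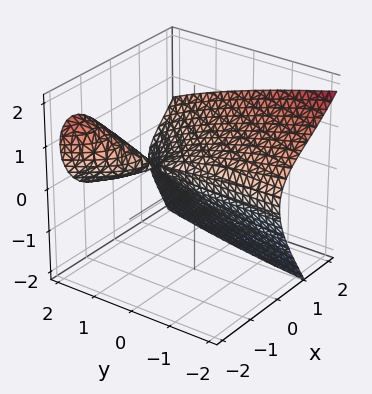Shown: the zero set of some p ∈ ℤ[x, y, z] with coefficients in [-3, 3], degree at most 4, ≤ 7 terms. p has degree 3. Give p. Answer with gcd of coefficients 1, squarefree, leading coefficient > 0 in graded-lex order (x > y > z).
x^3 - 2*x*y - 3*x*z - 3*z^2 + 2*x

The picture has 2 separate pieces.
The degree is 3 — no degree-2 surface has this shape.
Checking where it meets the axes: it crosses the x-axis at the gridline x = 0; one z-axis crossing is at z = 0.
These observations pin down the coefficients.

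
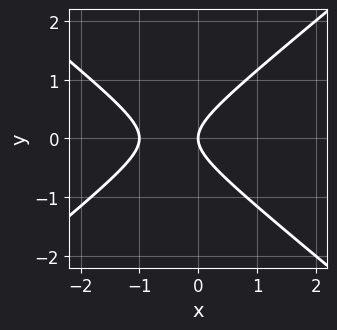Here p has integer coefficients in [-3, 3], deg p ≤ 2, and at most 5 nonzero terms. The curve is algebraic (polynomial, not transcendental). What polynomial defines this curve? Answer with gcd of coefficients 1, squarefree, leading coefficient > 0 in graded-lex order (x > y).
1. Degree: no degree-1 curve has this shape, so deg p = 2.
2. Symmetries: it's symmetric under y → −y, forcing even powers of y.
3. Against the integer gridlines: among the integer gridlines, it crosses the x-axis at x ∈ {-1, 0}; it crosses the y-axis at the gridline y = 0.
4. Matching integer coefficients to the picture gives p.

2*x^2 - 3*y^2 + 2*x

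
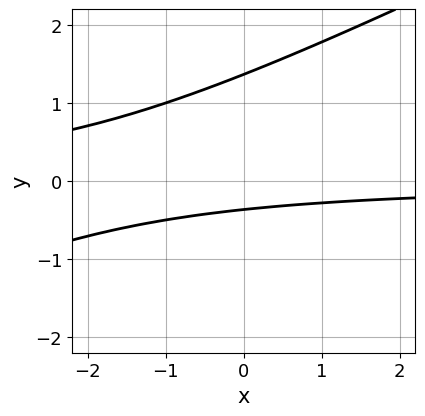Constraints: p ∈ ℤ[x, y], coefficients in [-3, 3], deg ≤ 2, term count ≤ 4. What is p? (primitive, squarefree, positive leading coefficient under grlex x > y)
deg p = 2.
Checking where it meets the axes: no x-intercept at any integer in the box.
The integer polynomial consistent with all of this is the stated p.

x*y - 2*y^2 + 2*y + 1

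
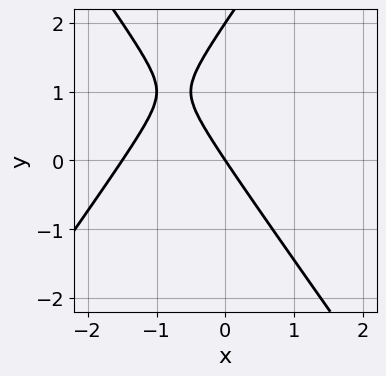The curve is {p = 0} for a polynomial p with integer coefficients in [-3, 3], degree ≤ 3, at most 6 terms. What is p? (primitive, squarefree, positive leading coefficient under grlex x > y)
2*x^2 - y^2 + 3*x + 2*y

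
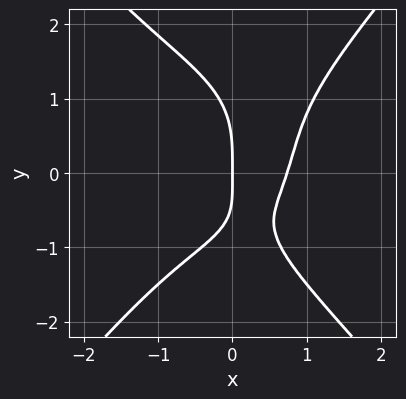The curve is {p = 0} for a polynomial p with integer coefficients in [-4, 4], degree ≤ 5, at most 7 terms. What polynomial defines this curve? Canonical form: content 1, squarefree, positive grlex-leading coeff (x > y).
(a) deg p = 4. No degree-3 curve has this shape.
(b) From the axis intercepts and sections: it meets the y-axis at y = 0 (among the integer gridlines); one x-axis crossing is at x = 0.
(c) Solving for integer coefficients yields p as stated.

2*x^4 - y^4 + 3*x^2 - 2*x*y - 3*x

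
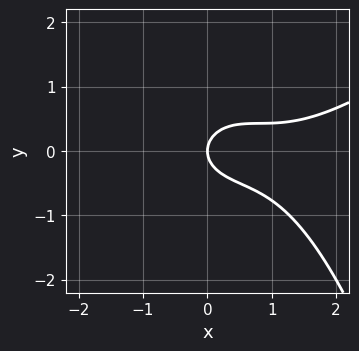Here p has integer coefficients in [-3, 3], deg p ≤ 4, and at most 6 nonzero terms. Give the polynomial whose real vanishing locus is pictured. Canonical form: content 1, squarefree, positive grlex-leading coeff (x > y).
x^3 - x^2*y - 2*x^2 - 3*y^2 + 2*x

(a) The degree is 3 — the shape is more complex than any degree-2 curve.
(b) From the axis intercepts and sections: it meets the x-axis at x = 0 (among the integer gridlines); one y-axis crossing is at y = 0.
(c) Matching integer coefficients to the picture gives p.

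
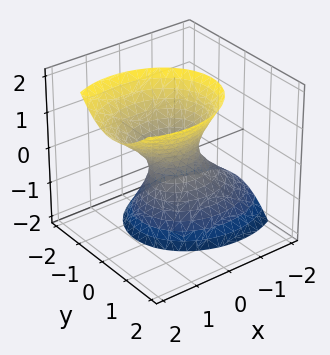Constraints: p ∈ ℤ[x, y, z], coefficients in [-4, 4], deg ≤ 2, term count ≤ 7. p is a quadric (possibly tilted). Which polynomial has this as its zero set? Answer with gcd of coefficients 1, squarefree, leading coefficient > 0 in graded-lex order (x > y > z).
2*x^2 - 2*x*z + 3*y^2 - y*z - z^2 - 1

(a) Degree: no degree-1 surface has this shape, so deg p = 2.
(b) Checking where it meets the axes: it misses every integer gridline on the z-axis.
(c) These observations pin down the coefficients.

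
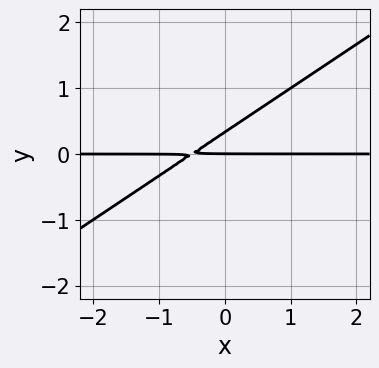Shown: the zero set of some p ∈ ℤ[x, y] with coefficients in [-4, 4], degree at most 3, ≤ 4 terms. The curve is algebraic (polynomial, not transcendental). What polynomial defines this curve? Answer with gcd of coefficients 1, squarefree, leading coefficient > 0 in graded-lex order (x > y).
First, degree: a generic line meets the curve in up to 2 points, so deg p = 2.
Then, reading off the gridlines: it meets the y-axis at y = 0 (among the integer gridlines); every point of the x-axis in the box is on the curve.
Finally, the integer polynomial consistent with all of this is the stated p.

2*x*y - 3*y^2 + y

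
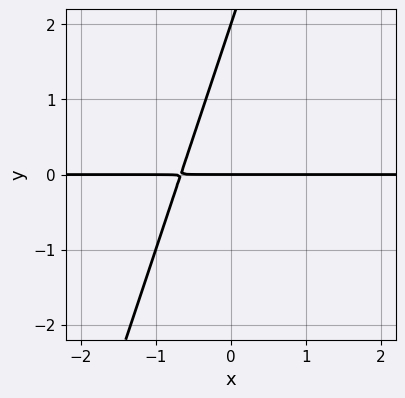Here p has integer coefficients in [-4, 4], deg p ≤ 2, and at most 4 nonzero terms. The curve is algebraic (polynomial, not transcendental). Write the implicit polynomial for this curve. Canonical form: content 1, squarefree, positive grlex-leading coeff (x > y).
First, the degree is 2 — a generic line meets the curve in up to 2 points.
Next, checking where it meets the axes: the visible x-axis segment lies entirely on the curve; the y-axis gridline crossings are at y ∈ {0, 2}.
Finally, putting this together gives p.

3*x*y - y^2 + 2*y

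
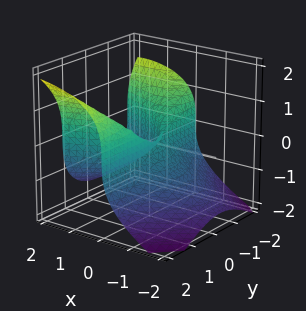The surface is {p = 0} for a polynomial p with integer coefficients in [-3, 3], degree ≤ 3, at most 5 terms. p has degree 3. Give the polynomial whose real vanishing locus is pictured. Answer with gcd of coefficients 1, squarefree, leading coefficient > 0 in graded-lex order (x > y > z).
2*x*y^2 - 2*z^3 - 2*x^2 + x*y

(a) The degree is 3 — no degree-2 surface has this shape.
(b) From the visible intercepts: every point of the y-axis in the box is on the surface; it meets the x-axis at x = 0 (among the integer gridlines); one z-axis crossing is at z = 0.
(c) Solving for integer coefficients yields p as stated.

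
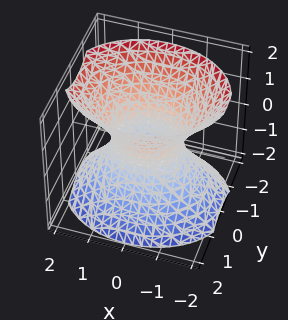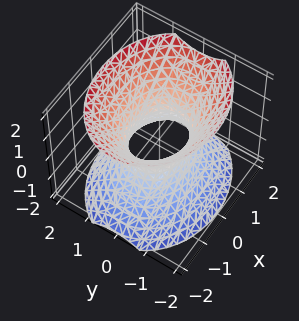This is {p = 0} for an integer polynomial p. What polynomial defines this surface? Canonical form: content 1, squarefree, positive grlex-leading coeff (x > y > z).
1. deg p = 2. An hourglass — one-sheet hyperboloid; a quadric.
2. Symmetries: it's symmetric under z → −z, forcing even powers of z; it's symmetric under y → −y, forcing even powers of y; the x ↦ −x reflection is a symmetry, so x appears only in even powers.
3. Checking where it meets the axes: the x-axis gridline crossings are at x ∈ {-1, 1}; no z-intercept at any integer in the box.
4. Assembling these constraints gives the stated polynomial.

2*x^2 + 3*y^2 - 2*z^2 - 2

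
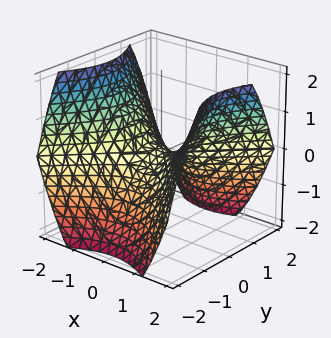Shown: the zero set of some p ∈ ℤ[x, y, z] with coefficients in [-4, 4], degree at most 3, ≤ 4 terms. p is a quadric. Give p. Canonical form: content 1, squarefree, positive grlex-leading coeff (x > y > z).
1. The degree is 2 — a hyperbolic paraboloid; a quadric.
2. Symmetries: it's symmetric under x → −x, forcing even powers of x; the y ↦ −y reflection is a symmetry, so y appears only in even powers.
3. Checking where it meets the axes: one y-axis crossing is at y = 0; it crosses the x-axis at the gridline x = 0.
4. The integer polynomial consistent with all of this is the stated p.

2*x^2 - 2*y^2 - 3*z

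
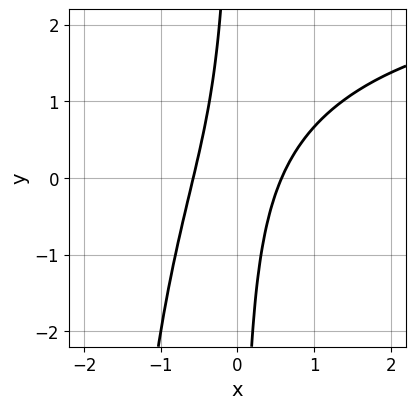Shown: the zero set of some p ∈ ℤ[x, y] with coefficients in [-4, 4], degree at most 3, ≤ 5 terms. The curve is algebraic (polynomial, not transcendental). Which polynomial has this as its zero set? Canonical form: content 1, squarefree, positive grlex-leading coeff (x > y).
x^2*y - 3*x^2 + 2*x*y + 1

(a) The degree is 3 — no degree-2 curve has this shape.
(b) Observable constraints: it misses every integer gridline on the y-axis.
(c) Fitting integer coefficients to these (and the overall shape) gives p.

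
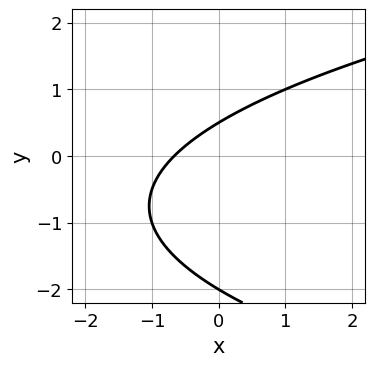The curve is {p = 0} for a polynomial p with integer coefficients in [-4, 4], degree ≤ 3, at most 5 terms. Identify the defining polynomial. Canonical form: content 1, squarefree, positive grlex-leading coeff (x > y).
2*y^2 - 3*x + 3*y - 2

(a) Degree: a generic line meets the curve in up to 2 points, so deg p = 2.
(b) From the axis intercepts and sections: it meets the y-axis at y = -2 (among the integer gridlines).
(c) Assembling these constraints gives the stated polynomial.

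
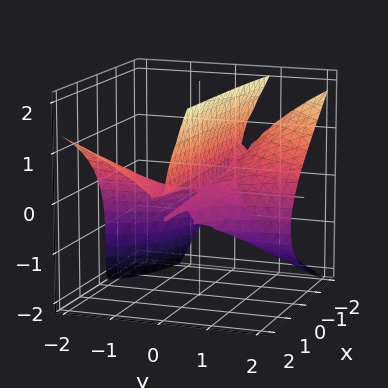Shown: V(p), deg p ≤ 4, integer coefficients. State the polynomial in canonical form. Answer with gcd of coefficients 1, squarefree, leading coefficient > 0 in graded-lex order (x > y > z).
deg p = 3. A generic line meets the surface in up to 3 points.
From the axis intercepts and sections: every point of the y-axis in the box is on the surface; it crosses the z-axis at the gridline z = 0.
The integer polynomial consistent with all of this is the stated p. Check: (1, 0, 0) on the x-axis lies on the surface, and p(1, 0, 0) = 0. ✓

2*x*y^2 + 2*y*z^2 - z^3 + 3*y*z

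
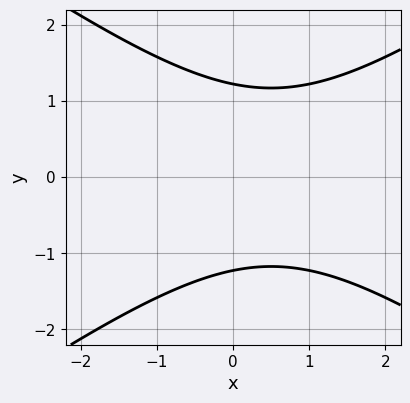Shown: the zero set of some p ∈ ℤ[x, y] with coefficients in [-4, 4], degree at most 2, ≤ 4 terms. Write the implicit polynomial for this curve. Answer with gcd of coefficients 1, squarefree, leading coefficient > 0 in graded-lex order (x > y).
x^2 - 2*y^2 - x + 3

First, deg p = 2.
Then, symmetries: mirror symmetry y ↦ −y ⇒ only even powers of y.
Then, observable constraints: it misses every integer gridline on the x-axis.
Finally, fitting integer coefficients to these (and the overall shape) gives p.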